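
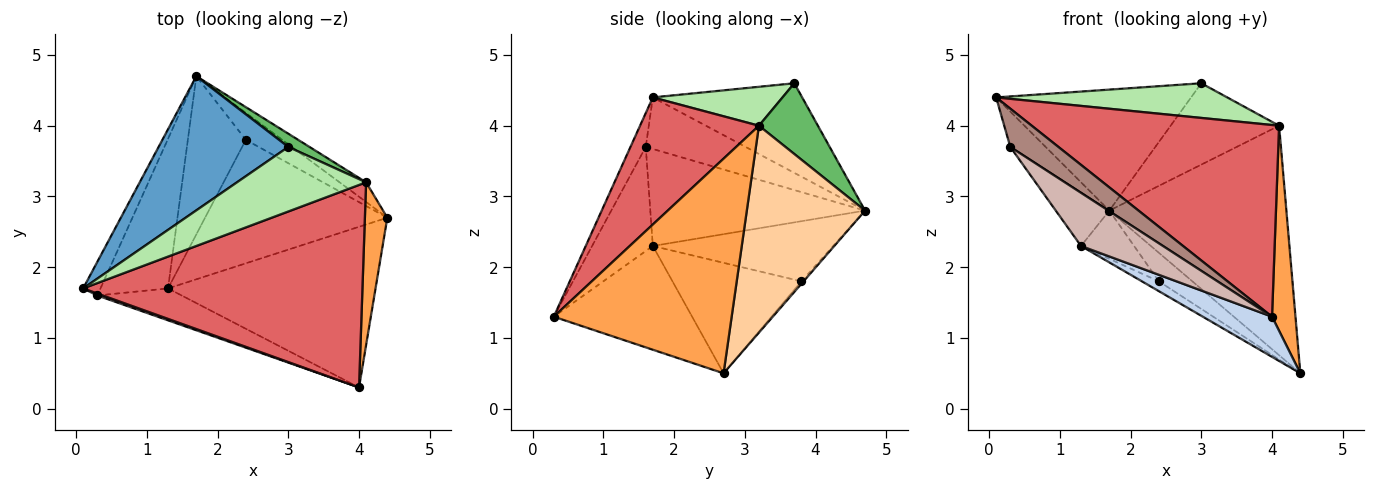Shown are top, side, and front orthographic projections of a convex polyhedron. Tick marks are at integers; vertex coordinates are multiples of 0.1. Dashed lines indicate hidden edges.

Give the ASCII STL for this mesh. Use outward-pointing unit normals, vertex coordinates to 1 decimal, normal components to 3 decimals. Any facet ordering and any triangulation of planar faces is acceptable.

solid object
 facet normal -0.457 0.596 0.661
  outer loop
   vertex 3.0 3.7 4.6
   vertex 1.7 4.7 2.8
   vertex 0.1 1.7 4.4
  endloop
 endfacet
 facet normal -0.436 -0.218 -0.873
  outer loop
   vertex 1.3 1.7 2.3
   vertex 4.4 2.7 0.5
   vertex 4.0 0.3 1.3
  endloop
 endfacet
 facet normal 0.986 -0.130 0.103
  outer loop
   vertex 4.1 3.2 4.0
   vertex 4.0 0.3 1.3
   vertex 4.4 2.7 0.5
  endloop
 endfacet
 facet normal 0.554 0.830 -0.071
  outer loop
   vertex 4.1 3.2 4.0
   vertex 4.4 2.7 0.5
   vertex 1.7 4.7 2.8
  endloop
 endfacet
 facet normal 0.473 0.870 0.142
  outer loop
   vertex 4.1 3.2 4.0
   vertex 1.7 4.7 2.8
   vertex 3.0 3.7 4.6
  endloop
 endfacet
 facet normal 0.257 -0.457 0.852
  outer loop
   vertex 4.1 3.2 4.0
   vertex 3.0 3.7 4.6
   vertex 0.1 1.7 4.4
  endloop
 endfacet
 facet normal 0.314 -0.653 0.690
  outer loop
   vertex 4.1 3.2 4.0
   vertex 0.1 1.7 4.4
   vertex 4.0 0.3 1.3
  endloop
 endfacet
 facet normal -0.047 0.726 -0.686
  outer loop
   vertex 2.4 3.8 1.8
   vertex 1.7 4.7 2.8
   vertex 4.4 2.7 0.5
  endloop
 endfacet
 facet normal -0.517 0.068 -0.853
  outer loop
   vertex 2.4 3.8 1.8
   vertex 4.4 2.7 0.5
   vertex 1.3 1.7 2.3
  endloop
 endfacet
 facet normal -0.704 0.207 -0.679
  outer loop
   vertex 2.4 3.8 1.8
   vertex 1.3 1.7 2.3
   vertex 1.7 4.7 2.8
  endloop
 endfacet
 facet normal -0.302 -0.952 0.050
  outer loop
   vertex 0.3 1.6 3.7
   vertex 4.0 0.3 1.3
   vertex 0.1 1.7 4.4
  endloop
 endfacet
 facet normal -0.536 -0.724 -0.435
  outer loop
   vertex 0.3 1.6 3.7
   vertex 1.3 1.7 2.3
   vertex 4.0 0.3 1.3
  endloop
 endfacet
 facet normal -0.899 0.318 -0.302
  outer loop
   vertex 0.3 1.6 3.7
   vertex 0.1 1.7 4.4
   vertex 1.7 4.7 2.8
  endloop
 endfacet
 facet normal -0.804 0.201 -0.560
  outer loop
   vertex 0.3 1.6 3.7
   vertex 1.7 4.7 2.8
   vertex 1.3 1.7 2.3
  endloop
 endfacet
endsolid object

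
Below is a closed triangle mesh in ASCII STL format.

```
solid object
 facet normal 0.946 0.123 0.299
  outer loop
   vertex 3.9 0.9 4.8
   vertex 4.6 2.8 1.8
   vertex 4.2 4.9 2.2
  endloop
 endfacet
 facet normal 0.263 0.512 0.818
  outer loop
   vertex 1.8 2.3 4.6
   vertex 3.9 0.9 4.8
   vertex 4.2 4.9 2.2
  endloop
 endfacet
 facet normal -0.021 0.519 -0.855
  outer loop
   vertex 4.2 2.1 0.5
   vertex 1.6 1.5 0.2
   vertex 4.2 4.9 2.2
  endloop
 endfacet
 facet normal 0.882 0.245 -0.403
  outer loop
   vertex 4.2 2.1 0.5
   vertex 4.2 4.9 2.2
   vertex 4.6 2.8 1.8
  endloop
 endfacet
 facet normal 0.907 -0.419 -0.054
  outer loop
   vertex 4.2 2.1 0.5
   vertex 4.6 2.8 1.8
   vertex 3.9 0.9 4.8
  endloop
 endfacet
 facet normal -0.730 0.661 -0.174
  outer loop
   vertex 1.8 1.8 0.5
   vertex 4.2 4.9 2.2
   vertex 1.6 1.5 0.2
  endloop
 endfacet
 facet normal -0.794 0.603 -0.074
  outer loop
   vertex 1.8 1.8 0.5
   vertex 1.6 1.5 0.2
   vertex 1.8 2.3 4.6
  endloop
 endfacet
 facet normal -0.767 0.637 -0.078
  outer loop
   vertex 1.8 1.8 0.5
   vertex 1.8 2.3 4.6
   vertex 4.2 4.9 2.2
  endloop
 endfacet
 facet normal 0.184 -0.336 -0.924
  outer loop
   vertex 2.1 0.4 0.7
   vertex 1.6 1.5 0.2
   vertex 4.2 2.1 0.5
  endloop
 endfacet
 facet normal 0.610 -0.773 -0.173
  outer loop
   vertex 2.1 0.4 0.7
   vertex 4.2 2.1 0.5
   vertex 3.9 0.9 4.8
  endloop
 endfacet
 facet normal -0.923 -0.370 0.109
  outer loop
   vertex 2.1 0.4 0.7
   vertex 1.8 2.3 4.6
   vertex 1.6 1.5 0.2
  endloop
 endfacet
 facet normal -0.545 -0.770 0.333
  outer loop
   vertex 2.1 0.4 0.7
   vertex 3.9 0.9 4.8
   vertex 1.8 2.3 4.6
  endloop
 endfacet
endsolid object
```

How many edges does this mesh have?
18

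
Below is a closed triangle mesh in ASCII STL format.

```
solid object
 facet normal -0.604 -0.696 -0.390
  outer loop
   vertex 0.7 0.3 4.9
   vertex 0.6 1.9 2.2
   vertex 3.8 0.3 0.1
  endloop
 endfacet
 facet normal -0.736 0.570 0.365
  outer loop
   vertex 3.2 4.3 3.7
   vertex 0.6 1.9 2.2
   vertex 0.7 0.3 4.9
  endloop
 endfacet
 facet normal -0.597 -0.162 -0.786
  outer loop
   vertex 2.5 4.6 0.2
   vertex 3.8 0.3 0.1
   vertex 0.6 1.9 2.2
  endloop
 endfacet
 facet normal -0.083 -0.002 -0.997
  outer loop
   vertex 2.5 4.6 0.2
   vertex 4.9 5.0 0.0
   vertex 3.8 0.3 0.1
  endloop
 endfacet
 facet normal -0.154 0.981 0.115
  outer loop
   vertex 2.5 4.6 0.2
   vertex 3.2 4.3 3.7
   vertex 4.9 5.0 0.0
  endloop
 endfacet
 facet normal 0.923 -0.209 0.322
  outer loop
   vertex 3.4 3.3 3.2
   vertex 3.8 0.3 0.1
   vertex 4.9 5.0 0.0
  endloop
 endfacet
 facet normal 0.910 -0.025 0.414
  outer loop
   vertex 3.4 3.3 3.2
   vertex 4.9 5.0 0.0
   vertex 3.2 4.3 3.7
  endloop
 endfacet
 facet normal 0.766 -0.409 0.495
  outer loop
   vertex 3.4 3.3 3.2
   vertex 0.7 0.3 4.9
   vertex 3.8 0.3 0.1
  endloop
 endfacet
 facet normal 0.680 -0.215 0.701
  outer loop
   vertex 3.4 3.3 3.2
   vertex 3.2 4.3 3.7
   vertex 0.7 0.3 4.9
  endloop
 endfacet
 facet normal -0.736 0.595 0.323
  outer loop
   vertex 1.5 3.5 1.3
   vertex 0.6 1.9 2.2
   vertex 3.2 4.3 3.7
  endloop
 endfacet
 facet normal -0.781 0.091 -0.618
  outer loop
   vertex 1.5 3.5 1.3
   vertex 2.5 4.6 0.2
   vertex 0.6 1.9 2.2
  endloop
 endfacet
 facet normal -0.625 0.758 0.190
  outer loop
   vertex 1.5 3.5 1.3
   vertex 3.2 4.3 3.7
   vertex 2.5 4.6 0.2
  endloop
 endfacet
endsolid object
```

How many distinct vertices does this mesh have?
8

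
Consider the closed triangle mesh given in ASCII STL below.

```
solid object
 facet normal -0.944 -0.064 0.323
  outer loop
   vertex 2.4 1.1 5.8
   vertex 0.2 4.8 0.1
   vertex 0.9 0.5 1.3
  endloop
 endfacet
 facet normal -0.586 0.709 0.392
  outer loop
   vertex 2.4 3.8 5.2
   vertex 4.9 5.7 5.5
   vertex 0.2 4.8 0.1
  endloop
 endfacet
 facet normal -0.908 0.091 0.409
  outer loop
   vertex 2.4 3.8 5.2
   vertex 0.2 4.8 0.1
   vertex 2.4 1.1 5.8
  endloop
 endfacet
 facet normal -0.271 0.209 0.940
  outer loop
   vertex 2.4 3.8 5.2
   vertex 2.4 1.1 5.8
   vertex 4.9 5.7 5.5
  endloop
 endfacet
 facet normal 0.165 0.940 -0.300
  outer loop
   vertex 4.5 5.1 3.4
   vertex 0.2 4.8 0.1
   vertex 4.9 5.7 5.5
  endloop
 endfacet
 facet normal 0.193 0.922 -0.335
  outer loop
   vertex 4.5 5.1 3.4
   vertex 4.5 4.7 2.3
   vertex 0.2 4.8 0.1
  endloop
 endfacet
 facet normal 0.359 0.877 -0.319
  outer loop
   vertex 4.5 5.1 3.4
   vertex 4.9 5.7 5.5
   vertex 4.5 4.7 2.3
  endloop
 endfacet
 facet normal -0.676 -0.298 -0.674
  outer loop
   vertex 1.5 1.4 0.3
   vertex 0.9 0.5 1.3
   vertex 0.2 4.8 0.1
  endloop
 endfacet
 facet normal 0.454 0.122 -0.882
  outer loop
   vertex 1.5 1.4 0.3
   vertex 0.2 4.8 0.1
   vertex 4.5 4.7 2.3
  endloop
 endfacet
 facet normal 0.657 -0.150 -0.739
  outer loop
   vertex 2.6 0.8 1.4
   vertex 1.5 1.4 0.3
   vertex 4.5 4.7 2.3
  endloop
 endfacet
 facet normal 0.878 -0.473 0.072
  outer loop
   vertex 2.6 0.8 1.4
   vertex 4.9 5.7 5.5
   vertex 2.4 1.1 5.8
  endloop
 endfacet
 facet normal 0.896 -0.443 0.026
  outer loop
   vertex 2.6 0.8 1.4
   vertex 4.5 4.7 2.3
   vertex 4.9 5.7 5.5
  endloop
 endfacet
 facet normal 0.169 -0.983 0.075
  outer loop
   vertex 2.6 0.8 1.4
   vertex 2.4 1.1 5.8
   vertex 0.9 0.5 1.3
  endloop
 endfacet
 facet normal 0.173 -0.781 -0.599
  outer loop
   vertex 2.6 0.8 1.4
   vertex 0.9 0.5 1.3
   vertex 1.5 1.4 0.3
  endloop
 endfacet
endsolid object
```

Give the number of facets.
14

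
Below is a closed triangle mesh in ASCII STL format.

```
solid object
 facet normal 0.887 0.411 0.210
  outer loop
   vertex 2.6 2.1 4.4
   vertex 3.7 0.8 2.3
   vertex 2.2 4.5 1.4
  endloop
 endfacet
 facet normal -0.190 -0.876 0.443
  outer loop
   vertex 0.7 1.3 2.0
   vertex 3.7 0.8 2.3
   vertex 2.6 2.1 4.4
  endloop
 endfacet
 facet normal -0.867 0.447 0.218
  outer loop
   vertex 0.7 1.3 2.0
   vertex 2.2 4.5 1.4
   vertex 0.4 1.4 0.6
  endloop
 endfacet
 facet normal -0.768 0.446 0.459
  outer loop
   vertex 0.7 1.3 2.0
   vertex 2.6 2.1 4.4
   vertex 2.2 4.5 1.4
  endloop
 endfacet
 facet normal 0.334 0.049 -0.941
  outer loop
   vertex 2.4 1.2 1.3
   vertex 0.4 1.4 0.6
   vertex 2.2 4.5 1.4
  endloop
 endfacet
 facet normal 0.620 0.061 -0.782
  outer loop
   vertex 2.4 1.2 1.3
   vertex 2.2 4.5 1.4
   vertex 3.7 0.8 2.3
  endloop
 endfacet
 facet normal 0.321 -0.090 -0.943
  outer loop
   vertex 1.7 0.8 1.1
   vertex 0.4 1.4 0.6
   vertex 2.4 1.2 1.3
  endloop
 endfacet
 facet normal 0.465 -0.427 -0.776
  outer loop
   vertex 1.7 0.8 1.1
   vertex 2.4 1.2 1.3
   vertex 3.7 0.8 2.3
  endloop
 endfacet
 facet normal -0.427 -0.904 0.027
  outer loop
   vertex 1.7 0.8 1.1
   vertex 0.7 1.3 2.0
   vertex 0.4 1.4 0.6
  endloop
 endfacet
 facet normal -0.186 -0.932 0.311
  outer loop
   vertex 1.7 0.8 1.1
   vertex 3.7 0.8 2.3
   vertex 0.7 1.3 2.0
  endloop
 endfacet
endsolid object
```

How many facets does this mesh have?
10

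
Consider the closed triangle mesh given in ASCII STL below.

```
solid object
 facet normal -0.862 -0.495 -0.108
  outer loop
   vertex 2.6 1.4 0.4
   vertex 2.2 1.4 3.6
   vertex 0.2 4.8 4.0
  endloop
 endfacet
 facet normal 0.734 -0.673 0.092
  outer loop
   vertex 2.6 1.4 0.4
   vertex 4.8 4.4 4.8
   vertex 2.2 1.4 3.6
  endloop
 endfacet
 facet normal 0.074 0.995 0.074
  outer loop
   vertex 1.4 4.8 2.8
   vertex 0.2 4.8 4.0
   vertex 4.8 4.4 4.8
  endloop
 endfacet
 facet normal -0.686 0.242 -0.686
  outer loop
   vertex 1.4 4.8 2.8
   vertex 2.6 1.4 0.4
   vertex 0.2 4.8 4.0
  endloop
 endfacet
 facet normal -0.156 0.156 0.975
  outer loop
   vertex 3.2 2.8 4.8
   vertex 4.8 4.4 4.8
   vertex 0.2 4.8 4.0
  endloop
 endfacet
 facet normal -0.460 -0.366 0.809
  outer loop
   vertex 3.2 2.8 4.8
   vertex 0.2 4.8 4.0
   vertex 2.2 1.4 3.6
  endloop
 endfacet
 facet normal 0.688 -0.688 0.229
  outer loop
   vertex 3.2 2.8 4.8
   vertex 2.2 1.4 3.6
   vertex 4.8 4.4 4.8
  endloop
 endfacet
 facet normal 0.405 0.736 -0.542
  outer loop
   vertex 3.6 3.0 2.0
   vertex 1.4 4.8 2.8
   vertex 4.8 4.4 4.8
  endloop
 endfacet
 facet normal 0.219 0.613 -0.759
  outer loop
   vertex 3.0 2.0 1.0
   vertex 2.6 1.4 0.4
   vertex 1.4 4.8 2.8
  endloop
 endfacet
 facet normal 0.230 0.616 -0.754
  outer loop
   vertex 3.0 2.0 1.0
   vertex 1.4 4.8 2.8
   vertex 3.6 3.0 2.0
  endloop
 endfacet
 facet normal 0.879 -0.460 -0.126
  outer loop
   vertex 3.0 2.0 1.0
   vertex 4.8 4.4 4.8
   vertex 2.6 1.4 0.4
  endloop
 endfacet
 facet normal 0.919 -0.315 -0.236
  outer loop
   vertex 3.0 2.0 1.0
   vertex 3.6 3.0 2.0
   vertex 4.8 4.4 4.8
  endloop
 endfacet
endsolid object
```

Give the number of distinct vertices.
8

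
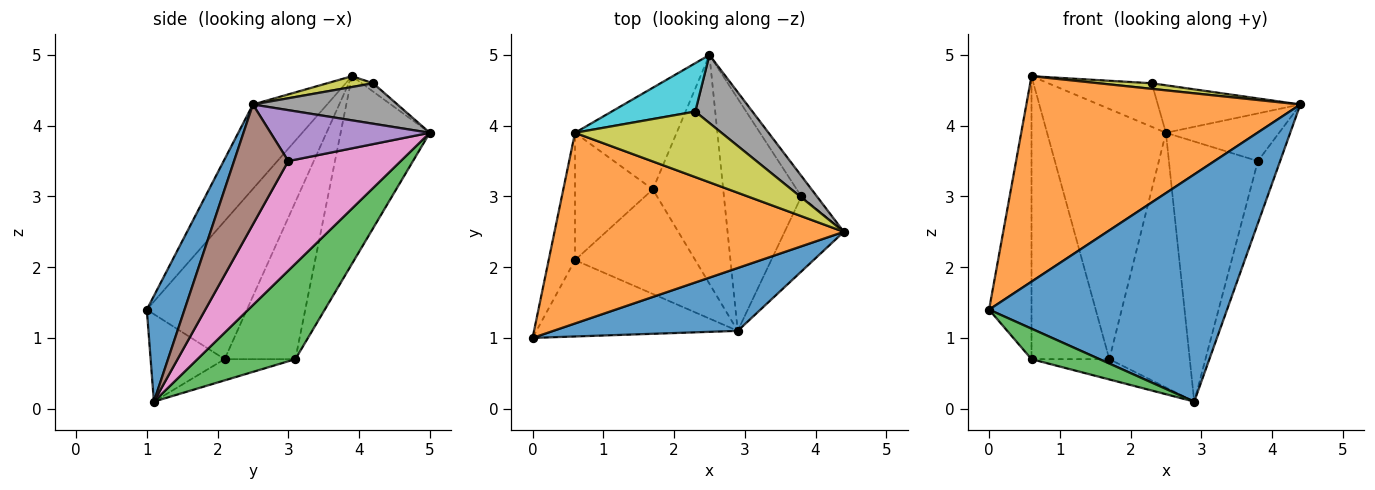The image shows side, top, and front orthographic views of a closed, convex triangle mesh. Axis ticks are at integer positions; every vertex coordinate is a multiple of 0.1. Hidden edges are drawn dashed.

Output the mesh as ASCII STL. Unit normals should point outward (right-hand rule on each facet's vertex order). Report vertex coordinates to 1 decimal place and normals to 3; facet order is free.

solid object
 facet normal 0.151 -0.953 0.264
  outer loop
   vertex 2.9 1.1 0.1
   vertex 4.4 2.5 4.3
   vertex 0.0 1.0 1.4
  endloop
 endfacet
 facet normal -0.195 -0.719 0.667
  outer loop
   vertex 0.6 3.9 4.7
   vertex 0.0 1.0 1.4
   vertex 4.4 2.5 4.3
  endloop
 endfacet
 facet normal 0.671 0.551 -0.495
  outer loop
   vertex 1.7 3.1 0.7
   vertex 2.5 5.0 3.9
   vertex 2.9 1.1 0.1
  endloop
 endfacet
 facet normal -0.571 0.761 -0.309
  outer loop
   vertex 1.7 3.1 0.7
   vertex 0.6 3.9 4.7
   vertex 2.5 5.0 3.9
  endloop
 endfacet
 facet normal 0.791 0.562 -0.242
  outer loop
   vertex 3.8 3.0 3.5
   vertex 2.5 5.0 3.9
   vertex 4.4 2.5 4.3
  endloop
 endfacet
 facet normal 0.842 0.345 -0.416
  outer loop
   vertex 3.8 3.0 3.5
   vertex 4.4 2.5 4.3
   vertex 2.9 1.1 0.1
  endloop
 endfacet
 facet normal 0.686 0.543 -0.485
  outer loop
   vertex 3.8 3.0 3.5
   vertex 2.9 1.1 0.1
   vertex 2.5 5.0 3.9
  endloop
 endfacet
 facet normal 0.502 0.495 0.709
  outer loop
   vertex 2.3 4.2 4.6
   vertex 4.4 2.5 4.3
   vertex 2.5 5.0 3.9
  endloop
 endfacet
 facet normal 0.073 -0.085 0.994
  outer loop
   vertex 2.3 4.2 4.6
   vertex 0.6 3.9 4.7
   vertex 4.4 2.5 4.3
  endloop
 endfacet
 facet normal -0.074 0.667 0.741
  outer loop
   vertex 2.3 4.2 4.6
   vertex 2.5 5.0 3.9
   vertex 0.6 3.9 4.7
  endloop
 endfacet
 facet normal -0.907 0.384 -0.173
  outer loop
   vertex 0.6 2.1 0.7
   vertex 0.0 1.0 1.4
   vertex 0.6 3.9 4.7
  endloop
 endfacet
 facet normal -0.638 0.702 -0.316
  outer loop
   vertex 0.6 2.1 0.7
   vertex 0.6 3.9 4.7
   vertex 1.7 3.1 0.7
  endloop
 endfacet
 facet normal -0.374 -0.344 -0.861
  outer loop
   vertex 0.6 2.1 0.7
   vertex 2.9 1.1 0.1
   vertex 0.0 1.0 1.4
  endloop
 endfacet
 facet normal -0.171 0.188 -0.967
  outer loop
   vertex 0.6 2.1 0.7
   vertex 1.7 3.1 0.7
   vertex 2.9 1.1 0.1
  endloop
 endfacet
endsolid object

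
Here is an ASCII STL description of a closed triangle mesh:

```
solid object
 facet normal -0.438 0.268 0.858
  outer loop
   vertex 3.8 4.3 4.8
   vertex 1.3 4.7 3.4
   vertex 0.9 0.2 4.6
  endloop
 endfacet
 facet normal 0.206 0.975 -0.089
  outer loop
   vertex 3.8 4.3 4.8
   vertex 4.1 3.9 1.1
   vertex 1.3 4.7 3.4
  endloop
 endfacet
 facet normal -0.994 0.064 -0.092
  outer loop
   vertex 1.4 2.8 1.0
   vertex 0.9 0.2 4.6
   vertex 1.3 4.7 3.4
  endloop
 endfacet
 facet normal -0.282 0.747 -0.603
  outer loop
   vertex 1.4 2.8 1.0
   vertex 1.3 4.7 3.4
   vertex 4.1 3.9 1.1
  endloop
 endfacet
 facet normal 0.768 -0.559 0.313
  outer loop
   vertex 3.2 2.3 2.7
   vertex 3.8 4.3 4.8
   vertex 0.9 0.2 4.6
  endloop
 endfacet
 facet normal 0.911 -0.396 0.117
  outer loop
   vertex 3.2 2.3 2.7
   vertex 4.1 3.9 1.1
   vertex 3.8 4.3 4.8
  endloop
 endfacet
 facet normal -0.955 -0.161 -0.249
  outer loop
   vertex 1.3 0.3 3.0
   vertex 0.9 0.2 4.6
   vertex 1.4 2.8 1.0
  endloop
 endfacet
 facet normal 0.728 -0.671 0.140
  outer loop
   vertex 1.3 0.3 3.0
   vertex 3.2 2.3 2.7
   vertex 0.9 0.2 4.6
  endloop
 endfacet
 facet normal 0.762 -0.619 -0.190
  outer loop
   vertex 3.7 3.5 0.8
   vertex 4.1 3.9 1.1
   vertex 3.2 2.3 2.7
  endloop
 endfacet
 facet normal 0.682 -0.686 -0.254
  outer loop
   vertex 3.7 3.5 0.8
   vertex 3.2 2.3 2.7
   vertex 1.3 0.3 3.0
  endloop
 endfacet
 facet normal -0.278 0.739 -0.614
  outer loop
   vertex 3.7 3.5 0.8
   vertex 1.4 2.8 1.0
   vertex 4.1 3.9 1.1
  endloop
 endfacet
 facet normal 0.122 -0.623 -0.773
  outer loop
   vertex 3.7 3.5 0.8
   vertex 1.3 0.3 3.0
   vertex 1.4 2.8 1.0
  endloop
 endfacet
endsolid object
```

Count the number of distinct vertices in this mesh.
8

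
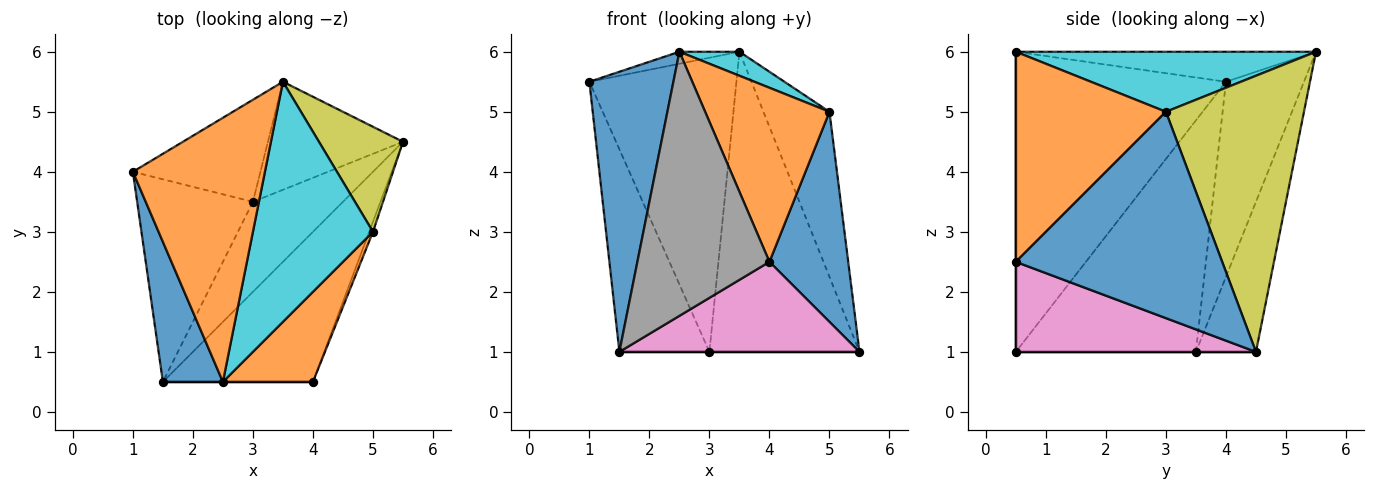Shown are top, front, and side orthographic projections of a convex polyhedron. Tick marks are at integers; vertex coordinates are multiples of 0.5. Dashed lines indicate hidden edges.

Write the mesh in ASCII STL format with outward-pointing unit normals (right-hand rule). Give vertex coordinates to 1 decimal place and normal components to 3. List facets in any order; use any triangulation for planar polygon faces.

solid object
 facet normal -0.913 -0.365 0.183
  outer loop
   vertex 1.5 0.5 1.0
   vertex 2.5 0.5 6.0
   vertex 1.0 4.0 5.5
  endloop
 endfacet
 facet normal -0.221 0.044 0.974
  outer loop
   vertex 3.5 5.5 6.0
   vertex 1.0 4.0 5.5
   vertex 2.5 0.5 6.0
  endloop
 endfacet
 facet normal -0.816 0.408 -0.408
  outer loop
   vertex 3.0 3.5 1.0
   vertex 1.5 0.5 1.0
   vertex 1.0 4.0 5.5
  endloop
 endfacet
 facet normal 0.000 0.000 -1.000
  outer loop
   vertex 3.0 3.5 1.0
   vertex 5.5 4.5 1.0
   vertex 1.5 0.5 1.0
  endloop
 endfacet
 facet normal -0.448 0.845 -0.293
  outer loop
   vertex 3.0 3.5 1.0
   vertex 1.0 4.0 5.5
   vertex 3.5 5.5 6.0
  endloop
 endfacet
 facet normal -0.352 0.881 -0.317
  outer loop
   vertex 3.0 3.5 1.0
   vertex 3.5 5.5 6.0
   vertex 5.5 4.5 1.0
  endloop
 endfacet
 facet normal 0.457 -0.457 -0.762
  outer loop
   vertex 4.0 0.5 2.5
   vertex 1.5 0.5 1.0
   vertex 5.5 4.5 1.0
  endloop
 endfacet
 facet normal 0.000 -1.000 0.000
  outer loop
   vertex 4.0 0.5 2.5
   vertex 2.5 0.5 6.0
   vertex 1.5 0.5 1.0
  endloop
 endfacet
 facet normal 0.870 0.416 0.265
  outer loop
   vertex 5.0 3.0 5.0
   vertex 5.5 4.5 1.0
   vertex 3.5 5.5 6.0
  endloop
 endfacet
 facet normal 0.445 -0.089 0.891
  outer loop
   vertex 5.0 3.0 5.0
   vertex 3.5 5.5 6.0
   vertex 2.5 0.5 6.0
  endloop
 endfacet
 facet normal 0.934 -0.357 -0.017
  outer loop
   vertex 5.0 3.0 5.0
   vertex 4.0 0.5 2.5
   vertex 5.5 4.5 1.0
  endloop
 endfacet
 facet normal 0.731 -0.606 0.313
  outer loop
   vertex 5.0 3.0 5.0
   vertex 2.5 0.5 6.0
   vertex 4.0 0.5 2.5
  endloop
 endfacet
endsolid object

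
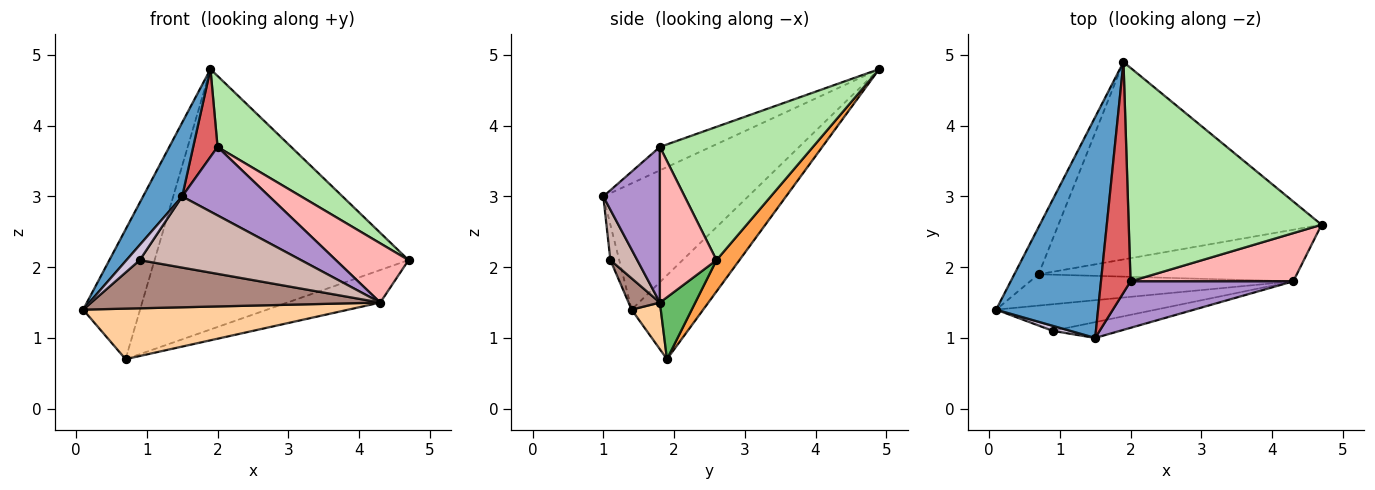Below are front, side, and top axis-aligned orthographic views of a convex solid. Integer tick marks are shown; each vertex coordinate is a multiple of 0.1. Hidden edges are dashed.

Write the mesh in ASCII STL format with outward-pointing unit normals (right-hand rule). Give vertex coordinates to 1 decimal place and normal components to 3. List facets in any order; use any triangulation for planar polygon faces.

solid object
 facet normal -0.761 -0.206 0.615
  outer loop
   vertex 1.5 1.0 3.0
   vertex 1.9 4.9 4.8
   vertex 0.1 1.4 1.4
  endloop
 endfacet
 facet normal -0.763 0.607 -0.221
  outer loop
   vertex 0.7 1.9 0.7
   vertex 0.1 1.4 1.4
   vertex 1.9 4.9 4.8
  endloop
 endfacet
 facet normal 0.072 0.795 -0.603
  outer loop
   vertex 0.7 1.9 0.7
   vertex 1.9 4.9 4.8
   vertex 4.7 2.6 2.1
  endloop
 endfacet
 facet normal 0.093 -0.846 -0.525
  outer loop
   vertex 0.7 1.9 0.7
   vertex 4.3 1.8 1.5
   vertex 0.1 1.4 1.4
  endloop
 endfacet
 facet normal 0.199 0.522 -0.829
  outer loop
   vertex 0.7 1.9 0.7
   vertex 4.7 2.6 2.1
   vertex 4.3 1.8 1.5
  endloop
 endfacet
 facet normal 0.548 -0.264 0.793
  outer loop
   vertex 2.0 1.8 3.7
   vertex 4.7 2.6 2.1
   vertex 1.9 4.9 4.8
  endloop
 endfacet
 facet normal -0.595 -0.286 0.751
  outer loop
   vertex 2.0 1.8 3.7
   vertex 1.9 4.9 4.8
   vertex 1.5 1.0 3.0
  endloop
 endfacet
 facet normal 0.517 -0.664 0.540
  outer loop
   vertex 2.0 1.8 3.7
   vertex 4.3 1.8 1.5
   vertex 4.7 2.6 2.1
  endloop
 endfacet
 facet normal 0.473 -0.729 0.495
  outer loop
   vertex 2.0 1.8 3.7
   vertex 1.5 1.0 3.0
   vertex 4.3 1.8 1.5
  endloop
 endfacet
 facet normal -0.535 -0.802 0.267
  outer loop
   vertex 0.9 1.1 2.1
   vertex 1.5 1.0 3.0
   vertex 0.1 1.4 1.4
  endloop
 endfacet
 facet normal 0.094 -0.871 -0.481
  outer loop
   vertex 0.9 1.1 2.1
   vertex 0.1 1.4 1.4
   vertex 4.3 1.8 1.5
  endloop
 endfacet
 facet normal 0.161 -0.964 -0.214
  outer loop
   vertex 0.9 1.1 2.1
   vertex 4.3 1.8 1.5
   vertex 1.5 1.0 3.0
  endloop
 endfacet
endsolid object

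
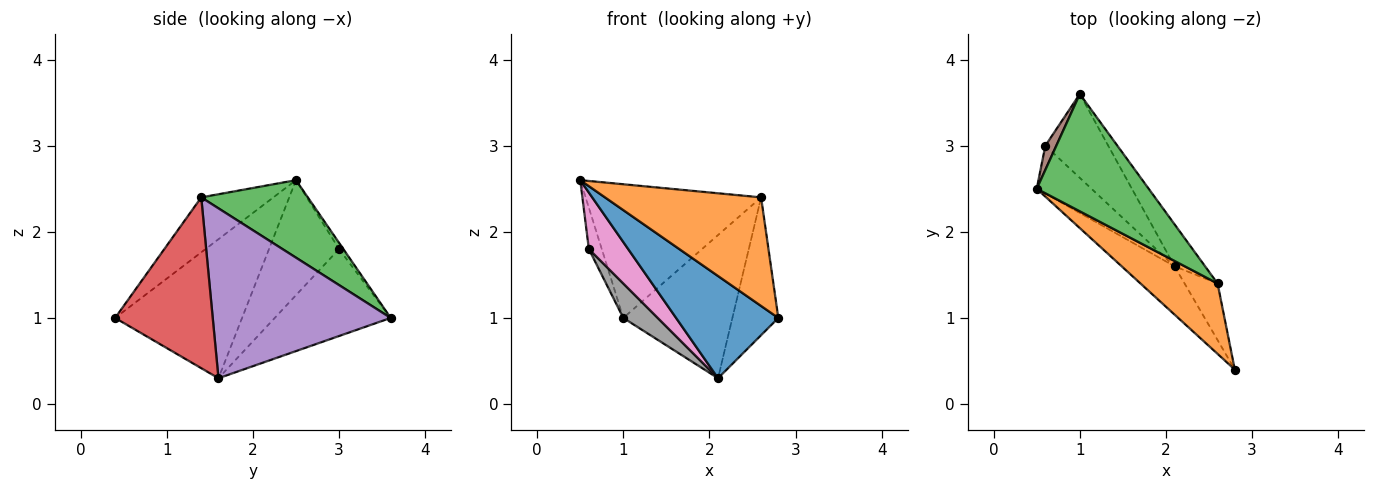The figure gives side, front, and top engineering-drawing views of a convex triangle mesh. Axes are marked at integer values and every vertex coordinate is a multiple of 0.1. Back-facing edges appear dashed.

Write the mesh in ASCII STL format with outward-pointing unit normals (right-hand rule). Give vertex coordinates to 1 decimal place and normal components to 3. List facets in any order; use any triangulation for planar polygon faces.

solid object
 facet normal -0.747 -0.601 -0.284
  outer loop
   vertex 2.1 1.6 0.3
   vertex 2.8 0.4 1.0
   vertex 0.5 2.5 2.6
  endloop
 endfacet
 facet normal -0.362 -0.782 0.507
  outer loop
   vertex 2.6 1.4 2.4
   vertex 0.5 2.5 2.6
   vertex 2.8 0.4 1.0
  endloop
 endfacet
 facet normal 0.415 0.684 0.600
  outer loop
   vertex 2.6 1.4 2.4
   vertex 1.0 3.6 1.0
   vertex 0.5 2.5 2.6
  endloop
 endfacet
 facet normal 0.891 0.419 -0.172
  outer loop
   vertex 2.6 1.4 2.4
   vertex 2.8 0.4 1.0
   vertex 2.1 1.6 0.3
  endloop
 endfacet
 facet normal 0.843 0.517 -0.151
  outer loop
   vertex 2.6 1.4 2.4
   vertex 2.1 1.6 0.3
   vertex 1.0 3.6 1.0
  endloop
 endfacet
 facet normal -0.277 0.830 0.484
  outer loop
   vertex 0.6 3.0 1.8
   vertex 0.5 2.5 2.6
   vertex 1.0 3.6 1.0
  endloop
 endfacet
 facet normal -0.805 -0.452 -0.383
  outer loop
   vertex 0.6 3.0 1.8
   vertex 2.1 1.6 0.3
   vertex 0.5 2.5 2.6
  endloop
 endfacet
 facet normal -0.788 -0.234 -0.570
  outer loop
   vertex 0.6 3.0 1.8
   vertex 1.0 3.6 1.0
   vertex 2.1 1.6 0.3
  endloop
 endfacet
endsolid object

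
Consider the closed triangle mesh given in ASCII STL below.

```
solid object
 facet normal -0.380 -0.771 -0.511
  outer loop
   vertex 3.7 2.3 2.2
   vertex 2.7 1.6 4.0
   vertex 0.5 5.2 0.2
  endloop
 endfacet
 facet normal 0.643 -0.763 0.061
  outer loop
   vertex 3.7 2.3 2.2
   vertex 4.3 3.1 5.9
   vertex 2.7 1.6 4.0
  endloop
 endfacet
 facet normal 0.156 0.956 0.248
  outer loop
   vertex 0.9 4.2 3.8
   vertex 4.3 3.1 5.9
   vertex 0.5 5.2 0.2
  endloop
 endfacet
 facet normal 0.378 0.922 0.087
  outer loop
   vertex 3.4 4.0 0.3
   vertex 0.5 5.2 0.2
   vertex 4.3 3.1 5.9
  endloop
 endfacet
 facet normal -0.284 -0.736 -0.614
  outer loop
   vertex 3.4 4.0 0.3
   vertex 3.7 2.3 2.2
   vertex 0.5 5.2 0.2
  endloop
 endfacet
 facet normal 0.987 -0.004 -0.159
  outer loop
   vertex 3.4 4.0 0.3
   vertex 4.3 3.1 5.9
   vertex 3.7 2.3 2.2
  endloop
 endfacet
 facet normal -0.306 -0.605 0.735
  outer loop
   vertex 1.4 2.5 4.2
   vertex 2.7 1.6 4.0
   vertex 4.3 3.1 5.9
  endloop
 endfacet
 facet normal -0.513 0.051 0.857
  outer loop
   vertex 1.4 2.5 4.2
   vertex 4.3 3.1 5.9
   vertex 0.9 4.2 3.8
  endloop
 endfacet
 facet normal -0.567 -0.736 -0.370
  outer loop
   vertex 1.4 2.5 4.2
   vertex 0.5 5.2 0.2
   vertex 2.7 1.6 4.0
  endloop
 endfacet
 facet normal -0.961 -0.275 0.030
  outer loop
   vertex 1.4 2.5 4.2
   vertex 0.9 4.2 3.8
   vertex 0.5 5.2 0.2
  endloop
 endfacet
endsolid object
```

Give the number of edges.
15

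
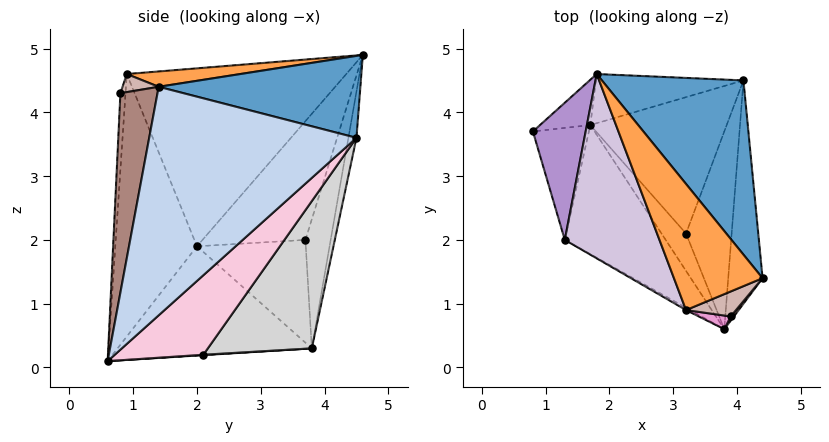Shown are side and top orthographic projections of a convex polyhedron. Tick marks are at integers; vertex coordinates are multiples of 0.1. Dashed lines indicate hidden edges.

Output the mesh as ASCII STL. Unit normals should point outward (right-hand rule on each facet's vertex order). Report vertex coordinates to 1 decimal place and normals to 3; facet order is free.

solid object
 facet normal 0.483 0.262 0.835
  outer loop
   vertex 4.1 4.5 3.6
   vertex 1.8 4.6 4.9
   vertex 4.4 1.4 4.4
  endloop
 endfacet
 facet normal 0.987 0.057 -0.148
  outer loop
   vertex 4.1 4.5 3.6
   vertex 4.4 1.4 4.4
   vertex 3.8 0.6 0.1
  endloop
 endfacet
 facet normal 0.171 -0.015 0.985
  outer loop
   vertex 3.2 0.9 4.6
   vertex 4.4 1.4 4.4
   vertex 1.8 4.6 4.9
  endloop
 endfacet
 facet normal -0.385 0.911 -0.150
  outer loop
   vertex 1.7 3.8 0.3
   vertex 0.8 3.7 2.0
   vertex 1.8 4.6 4.9
  endloop
 endfacet
 facet normal -0.053 0.984 -0.170
  outer loop
   vertex 1.7 3.8 0.3
   vertex 1.8 4.6 4.9
   vertex 4.1 4.5 3.6
  endloop
 endfacet
 facet normal -0.493 -0.870 -0.008
  outer loop
   vertex 1.3 2.0 1.9
   vertex 3.8 0.6 0.1
   vertex 3.2 0.9 4.6
  endloop
 endfacet
 facet normal -0.856 -0.224 -0.466
  outer loop
   vertex 1.3 2.0 1.9
   vertex 0.8 3.7 2.0
   vertex 1.7 3.8 0.3
  endloop
 endfacet
 facet normal -0.673 -0.403 -0.621
  outer loop
   vertex 1.3 2.0 1.9
   vertex 1.7 3.8 0.3
   vertex 3.8 0.6 0.1
  endloop
 endfacet
 facet normal -0.877 -0.281 0.390
  outer loop
   vertex 1.3 2.0 1.9
   vertex 1.8 4.6 4.9
   vertex 0.8 3.7 2.0
  endloop
 endfacet
 facet normal -0.827 -0.349 0.440
  outer loop
   vertex 1.3 2.0 1.9
   vertex 3.2 0.9 4.6
   vertex 1.8 4.6 4.9
  endloop
 endfacet
 facet normal 0.767 -0.641 0.012
  outer loop
   vertex 3.9 0.8 4.3
   vertex 3.8 0.6 0.1
   vertex 4.4 1.4 4.4
  endloop
 endfacet
 facet normal 0.311 -0.403 0.861
  outer loop
   vertex 3.9 0.8 4.3
   vertex 4.4 1.4 4.4
   vertex 3.2 0.9 4.6
  endloop
 endfacet
 facet normal -0.120 -0.991 0.050
  outer loop
   vertex 3.9 0.8 4.3
   vertex 3.2 0.9 4.6
   vertex 3.8 0.6 0.1
  endloop
 endfacet
 facet normal 0.811 0.355 -0.465
  outer loop
   vertex 3.2 2.1 0.2
   vertex 4.1 4.5 3.6
   vertex 3.8 0.6 0.1
  endloop
 endfacet
 facet normal 0.016 0.073 -0.997
  outer loop
   vertex 3.2 2.1 0.2
   vertex 3.8 0.6 0.1
   vertex 1.7 3.8 0.3
  endloop
 endfacet
 facet normal 0.605 0.566 -0.560
  outer loop
   vertex 3.2 2.1 0.2
   vertex 1.7 3.8 0.3
   vertex 4.1 4.5 3.6
  endloop
 endfacet
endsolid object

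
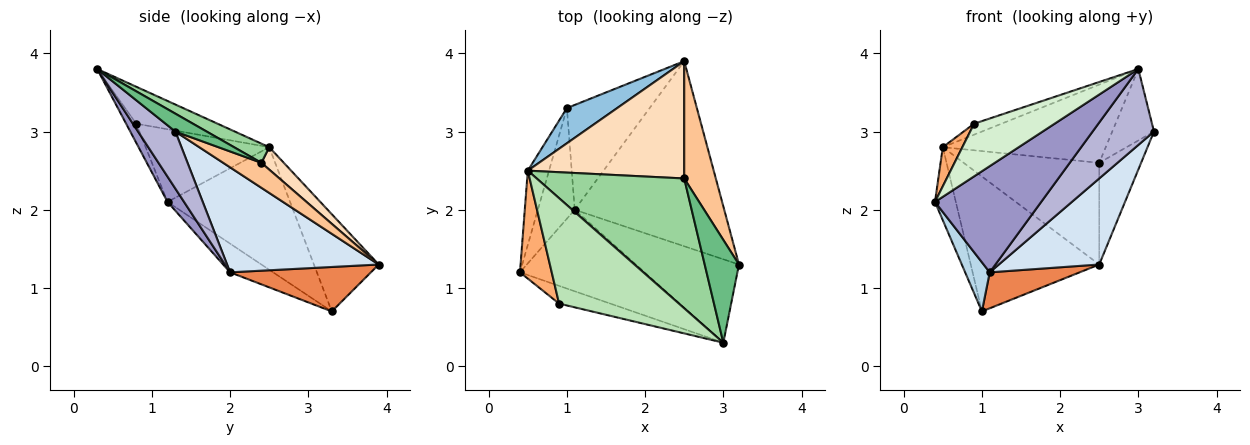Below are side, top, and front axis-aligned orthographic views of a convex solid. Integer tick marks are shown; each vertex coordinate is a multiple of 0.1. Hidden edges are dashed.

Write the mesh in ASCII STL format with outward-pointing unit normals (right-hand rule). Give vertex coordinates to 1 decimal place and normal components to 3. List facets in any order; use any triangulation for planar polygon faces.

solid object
 facet normal -0.972 0.165 -0.168
  outer loop
   vertex 0.5 2.5 2.8
   vertex 1.0 3.3 0.7
   vertex 0.4 1.2 2.1
  endloop
 endfacet
 facet normal -0.439 0.870 0.227
  outer loop
   vertex 0.5 2.5 2.8
   vertex 2.5 3.9 1.3
   vertex 1.0 3.3 0.7
  endloop
 endfacet
 facet normal -0.579 -0.331 -0.745
  outer loop
   vertex 1.1 2.0 1.2
   vertex 0.4 1.2 2.1
   vertex 1.0 3.3 0.7
  endloop
 endfacet
 facet normal 0.537 -0.356 -0.765
  outer loop
   vertex 1.1 2.0 1.2
   vertex 2.5 3.9 1.3
   vertex 3.2 1.3 3.0
  endloop
 endfacet
 facet normal 0.453 -0.289 -0.843
  outer loop
   vertex 1.1 2.0 1.2
   vertex 1.0 3.3 0.7
   vertex 2.5 3.9 1.3
  endloop
 endfacet
 facet normal -0.907 -0.144 0.396
  outer loop
   vertex 0.9 0.8 3.1
   vertex 0.5 2.5 2.8
   vertex 0.4 1.2 2.1
  endloop
 endfacet
 facet normal 0.513 0.562 0.649
  outer loop
   vertex 2.5 2.4 2.6
   vertex 3.2 1.3 3.0
   vertex 2.5 3.9 1.3
  endloop
 endfacet
 facet normal 0.108 0.651 0.751
  outer loop
   vertex 2.5 2.4 2.6
   vertex 2.5 3.9 1.3
   vertex 0.5 2.5 2.8
  endloop
 endfacet
 facet normal 0.394 0.525 0.755
  outer loop
   vertex 3.0 0.3 3.8
   vertex 3.2 1.3 3.0
   vertex 2.5 2.4 2.6
  endloop
 endfacet
 facet normal 0.111 0.513 0.851
  outer loop
   vertex 3.0 0.3 3.8
   vertex 2.5 2.4 2.6
   vertex 0.5 2.5 2.8
  endloop
 endfacet
 facet normal -0.293 0.099 0.951
  outer loop
   vertex 3.0 0.3 3.8
   vertex 0.5 2.5 2.8
   vertex 0.9 0.8 3.1
  endloop
 endfacet
 facet normal -0.118 -0.941 -0.317
  outer loop
   vertex 3.0 0.3 3.8
   vertex 0.9 0.8 3.1
   vertex 0.4 1.2 2.1
  endloop
 endfacet
 facet normal 0.123 -0.787 -0.604
  outer loop
   vertex 3.0 0.3 3.8
   vertex 0.4 1.2 2.1
   vertex 1.1 2.0 1.2
  endloop
 endfacet
 facet normal 0.379 -0.623 -0.684
  outer loop
   vertex 3.0 0.3 3.8
   vertex 1.1 2.0 1.2
   vertex 3.2 1.3 3.0
  endloop
 endfacet
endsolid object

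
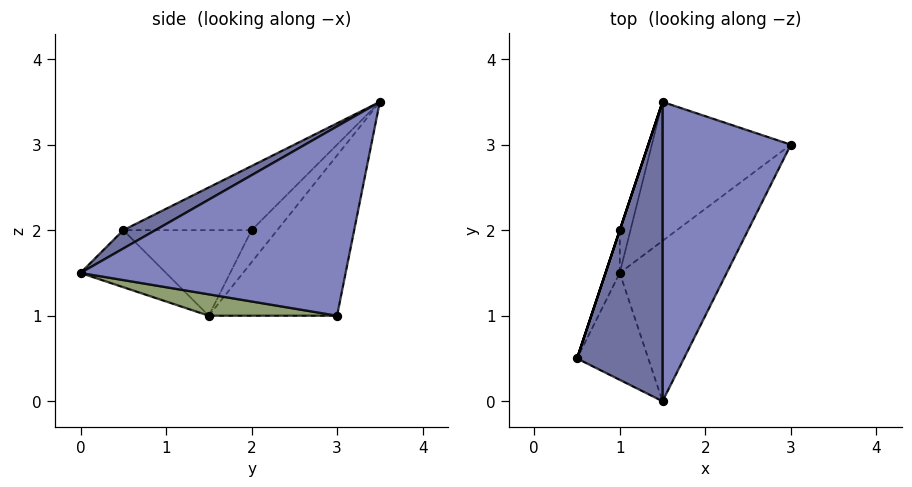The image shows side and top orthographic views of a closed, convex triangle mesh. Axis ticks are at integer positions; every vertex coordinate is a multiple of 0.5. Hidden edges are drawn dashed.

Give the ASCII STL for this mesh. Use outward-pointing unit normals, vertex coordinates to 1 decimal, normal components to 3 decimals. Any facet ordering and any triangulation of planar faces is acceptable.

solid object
 facet normal 0.183 -0.488 0.854
  outer loop
   vertex 1.5 0.0 1.5
   vertex 1.5 3.5 3.5
   vertex 0.5 0.5 2.0
  endloop
 endfacet
 facet normal 0.788 -0.305 0.534
  outer loop
   vertex 1.5 0.0 1.5
   vertex 3.0 3.0 1.0
   vertex 1.5 3.5 3.5
  endloop
 endfacet
 facet normal -0.532 0.710 -0.461
  outer loop
   vertex 1.0 1.5 1.0
   vertex 1.5 3.5 3.5
   vertex 3.0 3.0 1.0
  endloop
 endfacet
 facet normal -0.566 -0.424 -0.707
  outer loop
   vertex 1.0 1.5 1.0
   vertex 1.5 0.0 1.5
   vertex 0.5 0.5 2.0
  endloop
 endfacet
 facet normal 0.190 -0.253 -0.949
  outer loop
   vertex 1.0 1.5 1.0
   vertex 3.0 3.0 1.0
   vertex 1.5 0.0 1.5
  endloop
 endfacet
 facet normal -0.949 0.316 0.000
  outer loop
   vertex 1.0 2.0 2.0
   vertex 0.5 0.5 2.0
   vertex 1.5 3.5 3.5
  endloop
 endfacet
 facet normal -0.937 0.312 -0.156
  outer loop
   vertex 1.0 2.0 2.0
   vertex 1.0 1.5 1.0
   vertex 0.5 0.5 2.0
  endloop
 endfacet
 facet normal -0.802 0.535 -0.267
  outer loop
   vertex 1.0 2.0 2.0
   vertex 1.5 3.5 3.5
   vertex 1.0 1.5 1.0
  endloop
 endfacet
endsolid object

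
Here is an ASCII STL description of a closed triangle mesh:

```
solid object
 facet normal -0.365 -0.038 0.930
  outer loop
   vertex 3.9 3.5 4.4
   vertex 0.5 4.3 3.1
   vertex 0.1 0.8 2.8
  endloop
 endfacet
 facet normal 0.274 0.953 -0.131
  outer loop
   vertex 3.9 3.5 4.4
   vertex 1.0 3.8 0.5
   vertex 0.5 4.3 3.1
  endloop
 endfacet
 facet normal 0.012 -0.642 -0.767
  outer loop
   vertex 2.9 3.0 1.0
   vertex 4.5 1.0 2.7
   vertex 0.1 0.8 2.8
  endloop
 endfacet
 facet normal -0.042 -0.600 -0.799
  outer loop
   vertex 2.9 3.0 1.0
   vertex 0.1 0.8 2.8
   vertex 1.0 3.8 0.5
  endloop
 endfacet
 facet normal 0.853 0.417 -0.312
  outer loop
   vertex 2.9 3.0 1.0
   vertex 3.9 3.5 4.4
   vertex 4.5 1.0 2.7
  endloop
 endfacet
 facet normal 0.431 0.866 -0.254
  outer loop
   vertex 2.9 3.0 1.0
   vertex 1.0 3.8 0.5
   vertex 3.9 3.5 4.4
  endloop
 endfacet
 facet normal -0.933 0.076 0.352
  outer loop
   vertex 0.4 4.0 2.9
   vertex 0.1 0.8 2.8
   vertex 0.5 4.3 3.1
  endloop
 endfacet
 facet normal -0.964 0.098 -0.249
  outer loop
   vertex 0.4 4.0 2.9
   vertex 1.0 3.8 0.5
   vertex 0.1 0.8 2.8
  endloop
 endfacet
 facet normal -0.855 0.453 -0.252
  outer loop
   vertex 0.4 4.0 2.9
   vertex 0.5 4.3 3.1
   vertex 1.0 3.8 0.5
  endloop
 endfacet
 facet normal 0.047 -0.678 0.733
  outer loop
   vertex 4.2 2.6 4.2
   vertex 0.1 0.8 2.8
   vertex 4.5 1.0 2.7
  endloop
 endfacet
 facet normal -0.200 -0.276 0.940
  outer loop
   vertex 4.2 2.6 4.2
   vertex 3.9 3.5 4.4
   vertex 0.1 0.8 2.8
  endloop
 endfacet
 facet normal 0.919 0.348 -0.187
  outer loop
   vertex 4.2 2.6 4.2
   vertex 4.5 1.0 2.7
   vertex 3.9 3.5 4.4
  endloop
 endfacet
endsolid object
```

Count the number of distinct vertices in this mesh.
8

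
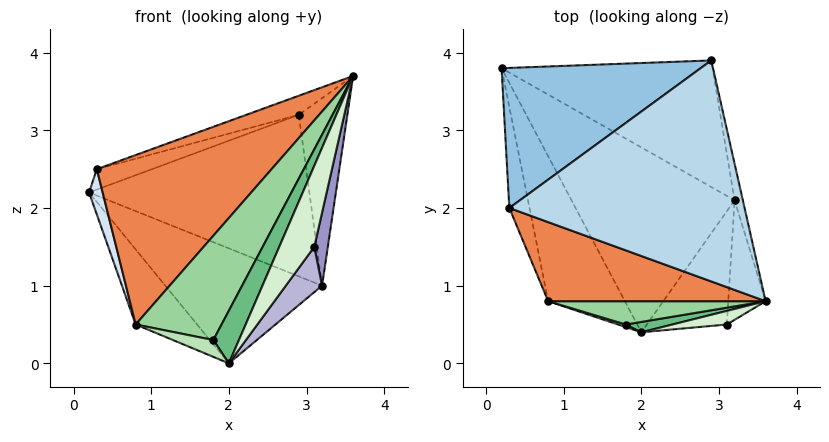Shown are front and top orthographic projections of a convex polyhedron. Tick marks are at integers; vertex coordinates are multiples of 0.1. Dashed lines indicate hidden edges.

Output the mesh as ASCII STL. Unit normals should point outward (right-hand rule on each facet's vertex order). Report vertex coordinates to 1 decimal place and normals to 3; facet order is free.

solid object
 facet normal -0.212 0.449 -0.868
  outer loop
   vertex 0.8 0.8 0.5
   vertex 0.2 3.8 2.2
   vertex 2.0 0.4 0.0
  endloop
 endfacet
 facet normal -0.349 0.135 0.927
  outer loop
   vertex 0.3 2.0 2.5
   vertex 2.9 3.9 3.2
   vertex 0.2 3.8 2.2
  endloop
 endfacet
 facet normal -0.314 0.082 0.946
  outer loop
   vertex 0.3 2.0 2.5
   vertex 3.6 0.8 3.7
   vertex 2.9 3.9 3.2
  endloop
 endfacet
 facet normal -0.977 -0.086 -0.193
  outer loop
   vertex 0.3 2.0 2.5
   vertex 0.2 3.8 2.2
   vertex 0.8 0.8 0.5
  endloop
 endfacet
 facet normal -0.435 -0.816 0.381
  outer loop
   vertex 0.3 2.0 2.5
   vertex 0.8 0.8 0.5
   vertex 3.6 0.8 3.7
  endloop
 endfacet
 facet normal 0.195 0.772 -0.605
  outer loop
   vertex 3.2 2.1 1.0
   vertex 0.2 3.8 2.2
   vertex 2.9 3.9 3.2
  endloop
 endfacet
 facet normal -0.040 0.528 -0.849
  outer loop
   vertex 3.2 2.1 1.0
   vertex 2.0 0.4 0.0
   vertex 0.2 3.8 2.2
  endloop
 endfacet
 facet normal 0.976 0.214 -0.042
  outer loop
   vertex 3.2 2.1 1.0
   vertex 2.9 3.9 3.2
   vertex 3.6 0.8 3.7
  endloop
 endfacet
 facet normal -0.197 -0.962 0.189
  outer loop
   vertex 1.8 0.5 0.3
   vertex 2.0 0.4 0.0
   vertex 3.6 0.8 3.7
  endloop
 endfacet
 facet normal -0.242 -0.947 0.212
  outer loop
   vertex 1.8 0.5 0.3
   vertex 3.6 0.8 3.7
   vertex 0.8 0.8 0.5
  endloop
 endfacet
 facet normal -0.257 -0.955 0.147
  outer loop
   vertex 1.8 0.5 0.3
   vertex 0.8 0.8 0.5
   vertex 2.0 0.4 0.0
  endloop
 endfacet
 facet normal -0.135 -0.977 0.164
  outer loop
   vertex 3.1 0.5 1.5
   vertex 3.6 0.8 3.7
   vertex 2.0 0.4 0.0
  endloop
 endfacet
 facet normal 0.971 -0.124 -0.204
  outer loop
   vertex 3.1 0.5 1.5
   vertex 3.2 2.1 1.0
   vertex 3.6 0.8 3.7
  endloop
 endfacet
 facet normal 0.793 -0.226 -0.566
  outer loop
   vertex 3.1 0.5 1.5
   vertex 2.0 0.4 0.0
   vertex 3.2 2.1 1.0
  endloop
 endfacet
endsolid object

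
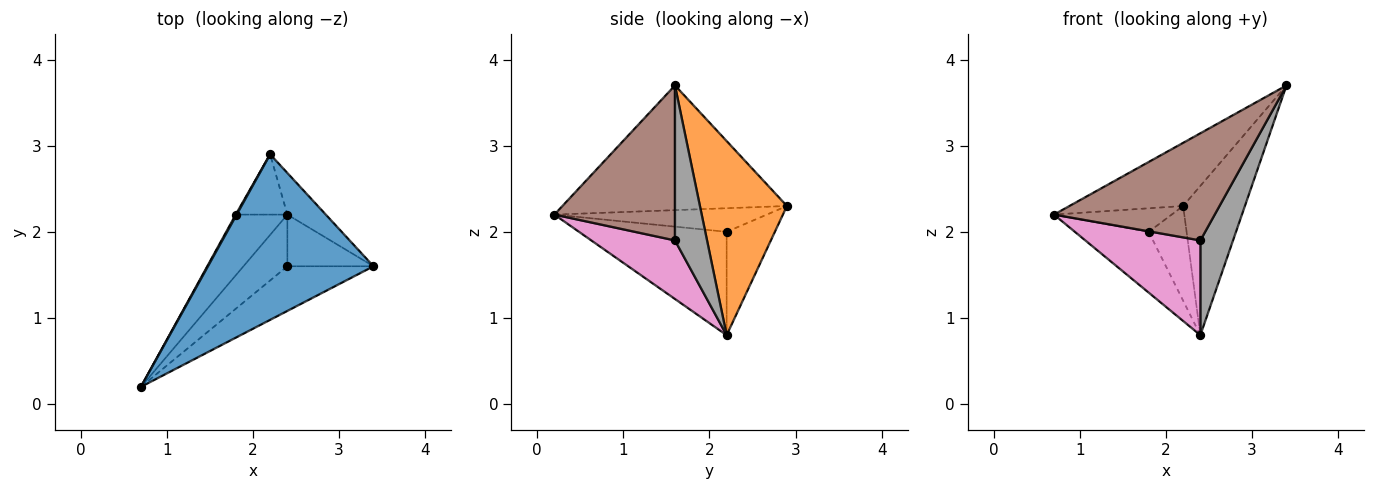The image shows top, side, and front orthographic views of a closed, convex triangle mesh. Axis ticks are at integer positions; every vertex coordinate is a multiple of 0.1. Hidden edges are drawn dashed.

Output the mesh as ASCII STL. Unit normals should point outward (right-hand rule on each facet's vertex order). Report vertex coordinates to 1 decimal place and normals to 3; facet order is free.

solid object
 facet normal -0.576 0.291 0.764
  outer loop
   vertex 2.2 2.9 2.3
   vertex 0.7 0.2 2.2
   vertex 3.4 1.6 3.7
  endloop
 endfacet
 facet normal 0.805 0.571 -0.159
  outer loop
   vertex 2.4 2.2 0.8
   vertex 2.2 2.9 2.3
   vertex 3.4 1.6 3.7
  endloop
 endfacet
 facet normal -0.874 0.484 0.035
  outer loop
   vertex 1.8 2.2 2.0
   vertex 0.7 0.2 2.2
   vertex 2.2 2.9 2.3
  endloop
 endfacet
 facet normal -0.816 0.408 -0.408
  outer loop
   vertex 1.8 2.2 2.0
   vertex 2.4 2.2 0.8
   vertex 0.7 0.2 2.2
  endloop
 endfacet
 facet normal -0.732 0.575 -0.366
  outer loop
   vertex 1.8 2.2 2.0
   vertex 2.2 2.9 2.3
   vertex 2.4 2.2 0.8
  endloop
 endfacet
 facet normal 0.569 -0.759 -0.316
  outer loop
   vertex 2.4 1.6 1.9
   vertex 3.4 1.6 3.7
   vertex 0.7 0.2 2.2
  endloop
 endfacet
 facet normal 0.538 -0.740 -0.404
  outer loop
   vertex 2.4 1.6 1.9
   vertex 0.7 0.2 2.2
   vertex 2.4 2.2 0.8
  endloop
 endfacet
 facet normal 0.653 -0.665 -0.363
  outer loop
   vertex 2.4 1.6 1.9
   vertex 2.4 2.2 0.8
   vertex 3.4 1.6 3.7
  endloop
 endfacet
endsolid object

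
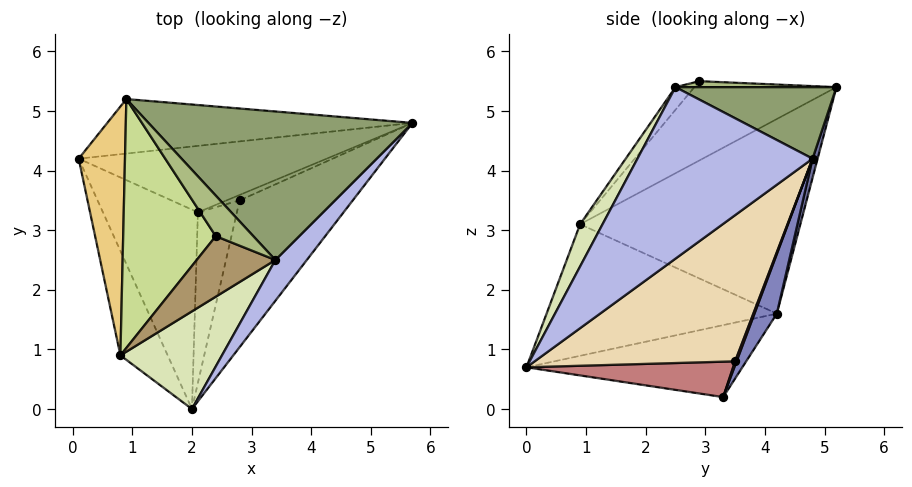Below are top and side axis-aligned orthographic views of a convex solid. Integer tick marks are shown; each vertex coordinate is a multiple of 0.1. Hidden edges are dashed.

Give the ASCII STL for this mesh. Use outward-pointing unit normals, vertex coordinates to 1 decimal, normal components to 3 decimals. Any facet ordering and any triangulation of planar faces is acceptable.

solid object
 facet normal 0.016 0.966 -0.258
  outer loop
   vertex 0.9 5.2 5.4
   vertex 5.7 4.8 4.2
   vertex 0.1 4.2 1.6
  endloop
 endfacet
 facet normal 0.103 0.897 -0.429
  outer loop
   vertex 2.1 3.3 0.2
   vertex 0.1 4.2 1.6
   vertex 5.7 4.8 4.2
  endloop
 endfacet
 facet normal -0.601 -0.102 -0.793
  outer loop
   vertex 2.1 3.3 0.2
   vertex 2.0 0.0 0.7
   vertex 0.1 4.2 1.6
  endloop
 endfacet
 facet normal 0.735 -0.665 0.135
  outer loop
   vertex 3.4 2.5 5.4
   vertex 2.0 0.0 0.7
   vertex 5.7 4.8 4.2
  endloop
 endfacet
 facet normal 0.254 0.235 0.938
  outer loop
   vertex 3.4 2.5 5.4
   vertex 5.7 4.8 4.2
   vertex 0.9 5.2 5.4
  endloop
 endfacet
 facet normal 0.155 0.144 0.977
  outer loop
   vertex 3.4 2.5 5.4
   vertex 0.9 5.2 5.4
   vertex 2.4 2.9 5.5
  endloop
 endfacet
 facet normal -0.606 -0.364 0.707
  outer loop
   vertex 0.8 0.9 3.1
   vertex 2.4 2.9 5.5
   vertex 0.9 5.2 5.4
  endloop
 endfacet
 facet normal 0.175 -0.890 0.421
  outer loop
   vertex 0.8 0.9 3.1
   vertex 2.0 0.0 0.7
   vertex 3.4 2.5 5.4
  endloop
 endfacet
 facet normal -0.202 -0.682 0.703
  outer loop
   vertex 0.8 0.9 3.1
   vertex 3.4 2.5 5.4
   vertex 2.4 2.9 5.5
  endloop
 endfacet
 facet normal -0.887 -0.333 -0.319
  outer loop
   vertex 0.8 0.9 3.1
   vertex 0.1 4.2 1.6
   vertex 2.0 0.0 0.7
  endloop
 endfacet
 facet normal -0.968 -0.101 0.230
  outer loop
   vertex 0.8 0.9 3.1
   vertex 0.9 5.2 5.4
   vertex 0.1 4.2 1.6
  endloop
 endfacet
 facet normal 0.780 -0.161 -0.604
  outer loop
   vertex 2.8 3.5 0.8
   vertex 5.7 4.8 4.2
   vertex 2.0 0.0 0.7
  endloop
 endfacet
 facet normal 0.138 0.880 -0.454
  outer loop
   vertex 2.8 3.5 0.8
   vertex 2.1 3.3 0.2
   vertex 5.7 4.8 4.2
  endloop
 endfacet
 facet normal 0.667 -0.131 -0.734
  outer loop
   vertex 2.8 3.5 0.8
   vertex 2.0 0.0 0.7
   vertex 2.1 3.3 0.2
  endloop
 endfacet
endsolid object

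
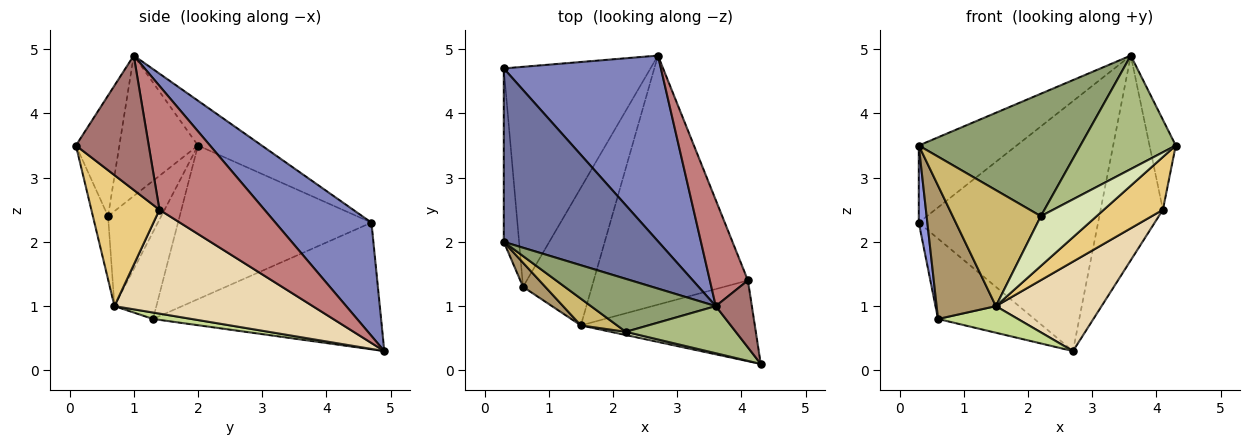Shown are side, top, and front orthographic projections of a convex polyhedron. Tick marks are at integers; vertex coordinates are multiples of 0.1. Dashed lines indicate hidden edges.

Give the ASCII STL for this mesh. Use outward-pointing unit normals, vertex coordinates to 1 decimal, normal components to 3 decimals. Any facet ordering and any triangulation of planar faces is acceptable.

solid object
 facet normal -0.256 0.393 0.883
  outer loop
   vertex 0.3 4.7 2.3
   vertex 0.3 2.0 3.5
   vertex 3.6 1.0 4.9
  endloop
 endfacet
 facet normal 0.395 0.737 0.548
  outer loop
   vertex 0.3 4.7 2.3
   vertex 3.6 1.0 4.9
   vertex 2.7 4.9 0.3
  endloop
 endfacet
 facet normal -0.994 -0.044 -0.099
  outer loop
   vertex 0.3 4.7 2.3
   vertex 0.6 1.3 0.8
   vertex 0.3 2.0 3.5
  endloop
 endfacet
 facet normal -0.630 0.266 -0.729
  outer loop
   vertex 0.3 4.7 2.3
   vertex 2.7 4.9 0.3
   vertex 0.6 1.3 0.8
  endloop
 endfacet
 facet normal -0.408 -0.838 0.362
  outer loop
   vertex 2.2 0.6 2.4
   vertex 3.6 1.0 4.9
   vertex 0.3 2.0 3.5
  endloop
 endfacet
 facet normal -0.388 -0.851 0.353
  outer loop
   vertex 2.2 0.6 2.4
   vertex 4.3 0.1 3.5
   vertex 3.6 1.0 4.9
  endloop
 endfacet
 facet normal 0.091 -0.189 -0.978
  outer loop
   vertex 1.5 0.7 1.0
   vertex 0.6 1.3 0.8
   vertex 2.7 4.9 0.3
  endloop
 endfacet
 facet normal -0.262 -0.963 0.062
  outer loop
   vertex 1.5 0.7 1.0
   vertex 4.3 0.1 3.5
   vertex 2.2 0.6 2.4
  endloop
 endfacet
 facet normal -0.571 -0.808 0.146
  outer loop
   vertex 1.5 0.7 1.0
   vertex 0.3 2.0 3.5
   vertex 0.6 1.3 0.8
  endloop
 endfacet
 facet normal -0.507 -0.840 0.193
  outer loop
   vertex 1.5 0.7 1.0
   vertex 2.2 0.6 2.4
   vertex 0.3 2.0 3.5
  endloop
 endfacet
 facet normal 0.533 -0.463 -0.708
  outer loop
   vertex 4.1 1.4 2.5
   vertex 4.3 0.1 3.5
   vertex 1.5 0.7 1.0
  endloop
 endfacet
 facet normal 0.535 -0.285 -0.795
  outer loop
   vertex 4.1 1.4 2.5
   vertex 1.5 0.7 1.0
   vertex 2.7 4.9 0.3
  endloop
 endfacet
 facet normal 0.912 0.329 0.245
  outer loop
   vertex 4.1 1.4 2.5
   vertex 3.6 1.0 4.9
   vertex 4.3 0.1 3.5
  endloop
 endfacet
 facet normal 0.832 0.493 0.255
  outer loop
   vertex 4.1 1.4 2.5
   vertex 2.7 4.9 0.3
   vertex 3.6 1.0 4.9
  endloop
 endfacet
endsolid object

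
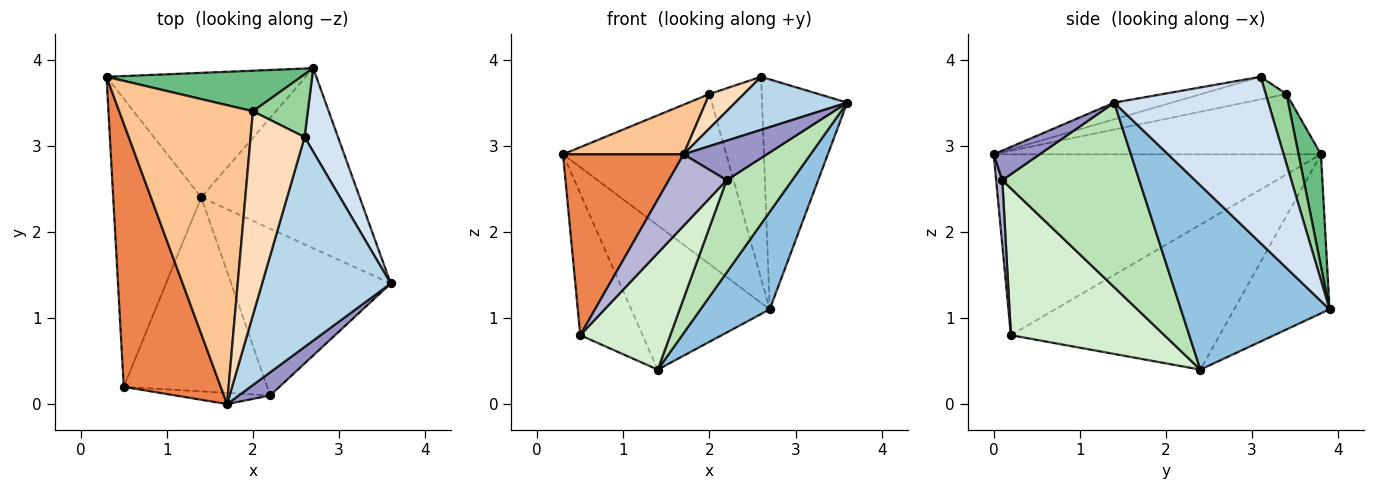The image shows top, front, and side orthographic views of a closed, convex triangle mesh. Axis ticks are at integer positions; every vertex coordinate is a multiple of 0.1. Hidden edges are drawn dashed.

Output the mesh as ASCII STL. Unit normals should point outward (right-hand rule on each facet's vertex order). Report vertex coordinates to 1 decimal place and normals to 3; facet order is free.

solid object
 facet normal -0.462 0.671 -0.579
  outer loop
   vertex 2.7 3.9 1.1
   vertex 1.4 2.4 0.4
   vertex 0.3 3.8 2.9
  endloop
 endfacet
 facet normal 0.715 -0.333 -0.615
  outer loop
   vertex 2.7 3.9 1.1
   vertex 3.6 1.4 3.5
   vertex 1.4 2.4 0.4
  endloop
 endfacet
 facet normal -0.125 -0.243 0.962
  outer loop
   vertex 2.6 3.1 3.8
   vertex 1.7 0.0 2.9
   vertex 3.6 1.4 3.5
  endloop
 endfacet
 facet normal 0.862 0.476 0.173
  outer loop
   vertex 2.6 3.1 3.8
   vertex 3.6 1.4 3.5
   vertex 2.7 3.9 1.1
  endloop
 endfacet
 facet normal -0.838 -0.309 0.450
  outer loop
   vertex 0.5 0.2 0.8
   vertex 1.7 0.0 2.9
   vertex 0.3 3.8 2.9
  endloop
 endfacet
 facet normal -0.828 0.247 -0.503
  outer loop
   vertex 0.5 0.2 0.8
   vertex 0.3 3.8 2.9
   vertex 1.4 2.4 0.4
  endloop
 endfacet
 facet normal -0.406 -0.150 0.901
  outer loop
   vertex 2.0 3.4 3.6
   vertex 0.3 3.8 2.9
   vertex 1.7 0.0 2.9
  endloop
 endfacet
 facet normal -0.381 -0.154 0.912
  outer loop
   vertex 2.0 3.4 3.6
   vertex 1.7 0.0 2.9
   vertex 2.6 3.1 3.8
  endloop
 endfacet
 facet normal 0.132 0.964 0.230
  outer loop
   vertex 2.0 3.4 3.6
   vertex 2.7 3.9 1.1
   vertex 0.3 3.8 2.9
  endloop
 endfacet
 facet normal 0.354 0.893 0.278
  outer loop
   vertex 2.0 3.4 3.6
   vertex 2.6 3.1 3.8
   vertex 2.7 3.9 1.1
  endloop
 endfacet
 facet normal 0.711 -0.341 -0.615
  outer loop
   vertex 2.2 0.1 2.6
   vertex 1.4 2.4 0.4
   vertex 3.6 1.4 3.5
  endloop
 endfacet
 facet normal 0.660 -0.387 -0.644
  outer loop
   vertex 2.2 0.1 2.6
   vertex 0.5 0.2 0.8
   vertex 1.4 2.4 0.4
  endloop
 endfacet
 facet normal 0.430 -0.779 0.457
  outer loop
   vertex 2.2 0.1 2.6
   vertex 3.6 1.4 3.5
   vertex 1.7 0.0 2.9
  endloop
 endfacet
 facet normal 0.105 -0.983 -0.153
  outer loop
   vertex 2.2 0.1 2.6
   vertex 1.7 0.0 2.9
   vertex 0.5 0.2 0.8
  endloop
 endfacet
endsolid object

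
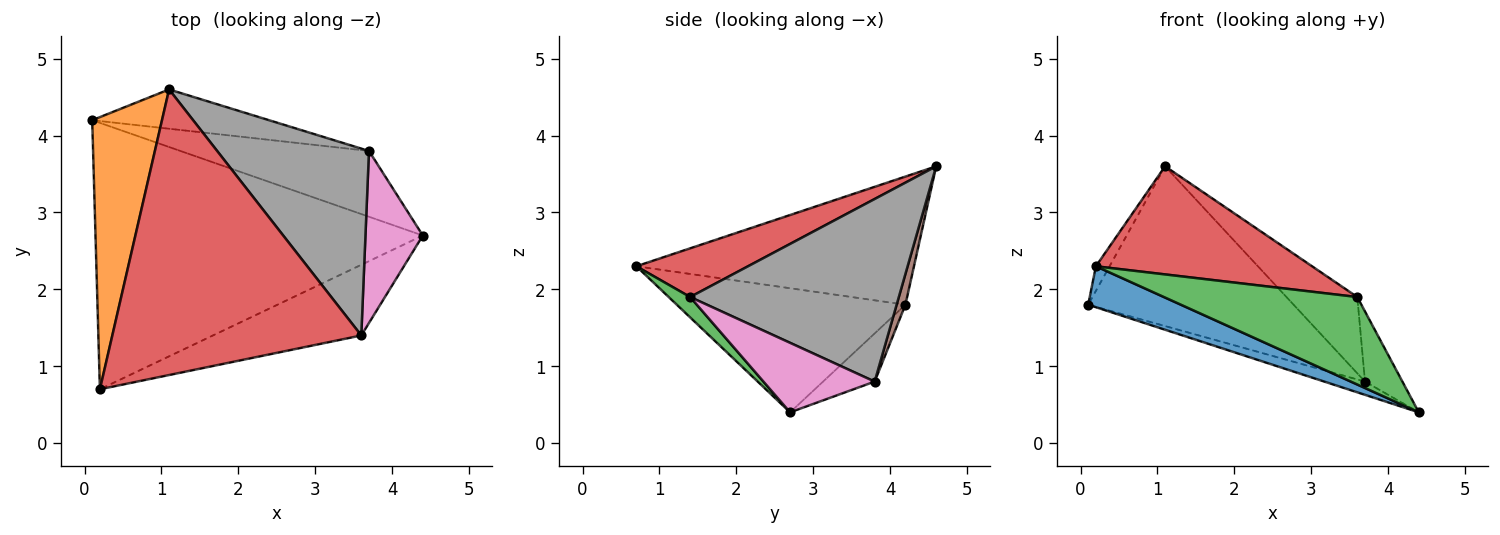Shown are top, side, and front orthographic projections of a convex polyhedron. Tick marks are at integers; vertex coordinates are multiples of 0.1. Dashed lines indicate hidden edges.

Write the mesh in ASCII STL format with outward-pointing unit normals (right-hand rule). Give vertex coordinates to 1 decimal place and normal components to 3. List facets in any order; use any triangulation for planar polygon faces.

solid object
 facet normal -0.351 -0.142 -0.926
  outer loop
   vertex 0.2 0.7 2.3
   vertex 0.1 4.2 1.8
   vertex 4.4 2.7 0.4
  endloop
 endfacet
 facet normal -0.877 0.043 0.478
  outer loop
   vertex 1.1 4.6 3.6
   vertex 0.1 4.2 1.8
   vertex 0.2 0.7 2.3
  endloop
 endfacet
 facet normal 0.086 -0.775 -0.626
  outer loop
   vertex 3.6 1.4 1.9
   vertex 0.2 0.7 2.3
   vertex 4.4 2.7 0.4
  endloop
 endfacet
 facet normal 0.180 -0.348 0.920
  outer loop
   vertex 3.6 1.4 1.9
   vertex 1.1 4.6 3.6
   vertex 0.2 0.7 2.3
  endloop
 endfacet
 facet normal -0.243 0.191 -0.951
  outer loop
   vertex 3.7 3.8 0.8
   vertex 4.4 2.7 0.4
   vertex 0.1 4.2 1.8
  endloop
 endfacet
 facet normal 0.042 0.970 -0.239
  outer loop
   vertex 3.7 3.8 0.8
   vertex 0.1 4.2 1.8
   vertex 1.1 4.6 3.6
  endloop
 endfacet
 facet normal 0.747 0.251 0.616
  outer loop
   vertex 3.7 3.8 0.8
   vertex 3.6 1.4 1.9
   vertex 4.4 2.7 0.4
  endloop
 endfacet
 facet normal 0.744 0.253 0.619
  outer loop
   vertex 3.7 3.8 0.8
   vertex 1.1 4.6 3.6
   vertex 3.6 1.4 1.9
  endloop
 endfacet
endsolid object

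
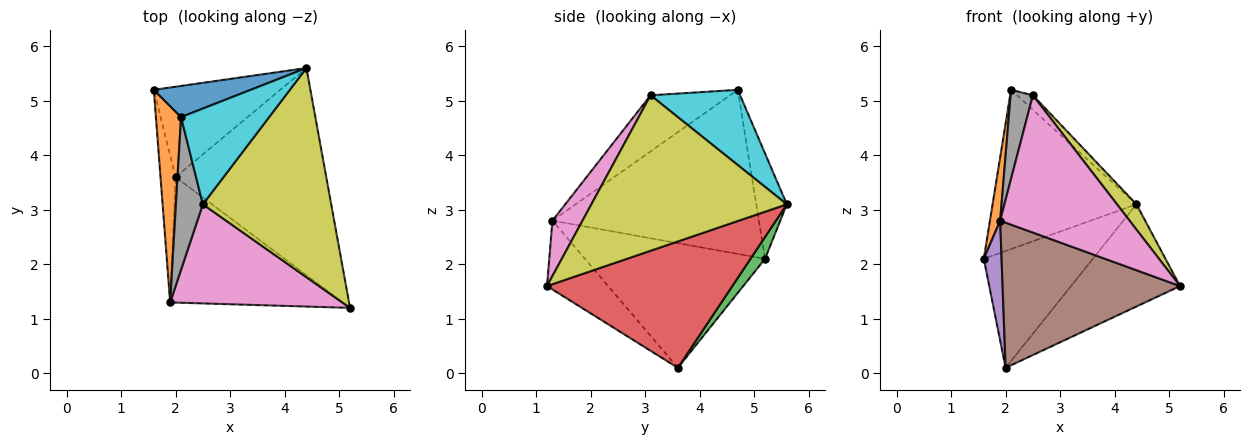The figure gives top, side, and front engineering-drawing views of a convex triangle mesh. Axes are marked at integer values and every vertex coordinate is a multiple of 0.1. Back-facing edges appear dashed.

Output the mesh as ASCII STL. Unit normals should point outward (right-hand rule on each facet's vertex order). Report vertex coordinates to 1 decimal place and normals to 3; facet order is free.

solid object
 facet normal -0.204 0.961 0.188
  outer loop
   vertex 2.1 4.7 5.2
   vertex 4.4 5.6 3.1
   vertex 1.6 5.2 2.1
  endloop
 endfacet
 facet normal -0.987 -0.049 0.151
  outer loop
   vertex 1.9 1.3 2.8
   vertex 2.1 4.7 5.2
   vertex 1.6 5.2 2.1
  endloop
 endfacet
 facet normal 0.105 0.787 -0.608
  outer loop
   vertex 2.0 3.6 0.1
   vertex 1.6 5.2 2.1
   vertex 4.4 5.6 3.1
  endloop
 endfacet
 facet normal 0.601 0.354 -0.717
  outer loop
   vertex 2.0 3.6 0.1
   vertex 4.4 5.6 3.1
   vertex 5.2 1.2 1.6
  endloop
 endfacet
 facet normal -0.988 -0.097 -0.120
  outer loop
   vertex 2.0 3.6 0.1
   vertex 1.9 1.3 2.8
   vertex 1.6 5.2 2.1
  endloop
 endfacet
 facet normal -0.252 -0.732 -0.633
  outer loop
   vertex 2.0 3.6 0.1
   vertex 5.2 1.2 1.6
   vertex 1.9 1.3 2.8
  endloop
 endfacet
 facet normal 0.185 -0.797 0.575
  outer loop
   vertex 2.5 3.1 5.1
   vertex 1.9 1.3 2.8
   vertex 5.2 1.2 1.6
  endloop
 endfacet
 facet normal -0.874 -0.245 0.420
  outer loop
   vertex 2.5 3.1 5.1
   vertex 2.1 4.7 5.2
   vertex 1.9 1.3 2.8
  endloop
 endfacet
 facet normal 0.769 -0.077 0.635
  outer loop
   vertex 2.5 3.1 5.1
   vertex 5.2 1.2 1.6
   vertex 4.4 5.6 3.1
  endloop
 endfacet
 facet normal 0.645 0.114 0.755
  outer loop
   vertex 2.5 3.1 5.1
   vertex 4.4 5.6 3.1
   vertex 2.1 4.7 5.2
  endloop
 endfacet
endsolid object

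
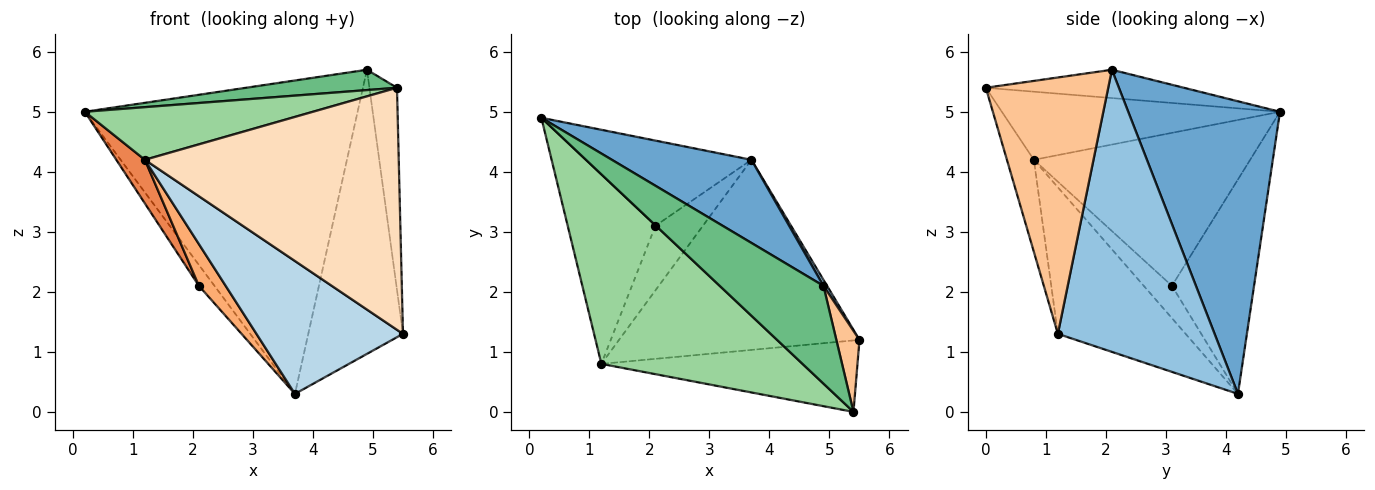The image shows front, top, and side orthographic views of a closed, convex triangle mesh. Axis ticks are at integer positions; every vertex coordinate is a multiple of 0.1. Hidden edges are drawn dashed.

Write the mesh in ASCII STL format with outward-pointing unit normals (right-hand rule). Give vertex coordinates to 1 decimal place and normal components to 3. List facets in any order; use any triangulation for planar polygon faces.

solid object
 facet normal 0.474 0.851 0.226
  outer loop
   vertex 4.9 2.1 5.7
   vertex 3.7 4.2 0.3
   vertex 0.2 4.9 5.0
  endloop
 endfacet
 facet normal 0.856 0.517 0.011
  outer loop
   vertex 4.9 2.1 5.7
   vertex 5.5 1.2 1.3
   vertex 3.7 4.2 0.3
  endloop
 endfacet
 facet normal -0.447 -0.513 -0.733
  outer loop
   vertex 1.2 0.8 4.2
   vertex 3.7 4.2 0.3
   vertex 5.5 1.2 1.3
  endloop
 endfacet
 facet normal -0.782 0.148 -0.605
  outer loop
   vertex 2.1 3.1 2.1
   vertex 0.2 4.9 5.0
   vertex 3.7 4.2 0.3
  endloop
 endfacet
 facet normal -0.862 -0.114 -0.494
  outer loop
   vertex 2.1 3.1 2.1
   vertex 1.2 0.8 4.2
   vertex 0.2 4.9 5.0
  endloop
 endfacet
 facet normal -0.496 -0.472 -0.729
  outer loop
   vertex 2.1 3.1 2.1
   vertex 3.7 4.2 0.3
   vertex 1.2 0.8 4.2
  endloop
 endfacet
 facet normal 0.972 0.219 0.088
  outer loop
   vertex 5.4 0.0 5.4
   vertex 5.5 1.2 1.3
   vertex 4.9 2.1 5.7
  endloop
 endfacet
 facet normal -0.101 -0.954 -0.282
  outer loop
   vertex 5.4 0.0 5.4
   vertex 1.2 0.8 4.2
   vertex 5.5 1.2 1.3
  endloop
 endfacet
 facet normal -0.258 -0.197 0.946
  outer loop
   vertex 5.4 0.0 5.4
   vertex 4.9 2.1 5.7
   vertex 0.2 4.9 5.0
  endloop
 endfacet
 facet normal -0.310 -0.254 0.916
  outer loop
   vertex 5.4 0.0 5.4
   vertex 0.2 4.9 5.0
   vertex 1.2 0.8 4.2
  endloop
 endfacet
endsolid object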